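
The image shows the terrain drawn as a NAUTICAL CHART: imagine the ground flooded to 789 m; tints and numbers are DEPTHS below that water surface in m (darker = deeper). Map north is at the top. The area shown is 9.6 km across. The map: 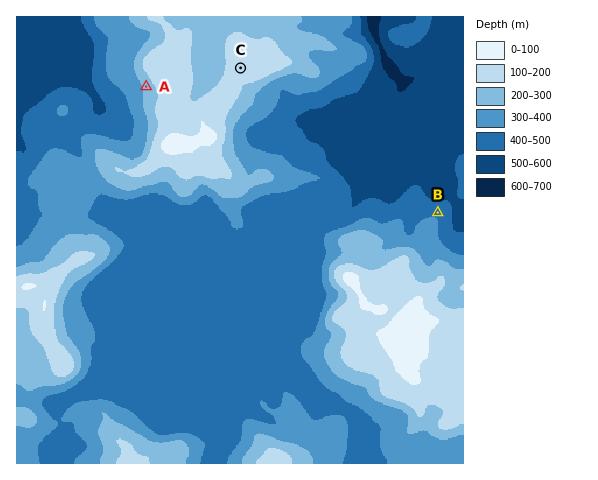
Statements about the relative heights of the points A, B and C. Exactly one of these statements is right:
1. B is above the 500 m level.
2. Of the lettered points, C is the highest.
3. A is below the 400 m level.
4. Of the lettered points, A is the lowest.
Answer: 2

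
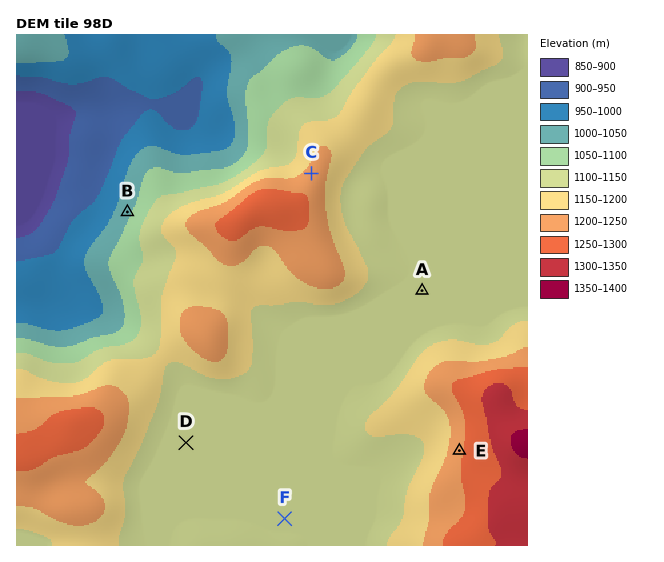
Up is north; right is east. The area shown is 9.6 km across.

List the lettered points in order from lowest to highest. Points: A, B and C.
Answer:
B A C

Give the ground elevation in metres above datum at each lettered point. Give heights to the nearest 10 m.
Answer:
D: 1130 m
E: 1240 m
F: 1130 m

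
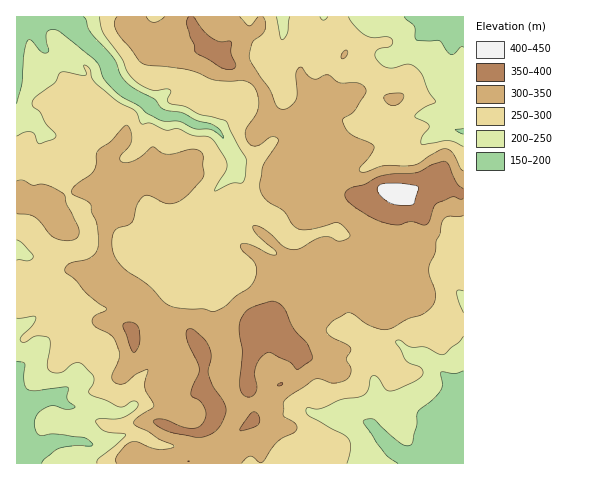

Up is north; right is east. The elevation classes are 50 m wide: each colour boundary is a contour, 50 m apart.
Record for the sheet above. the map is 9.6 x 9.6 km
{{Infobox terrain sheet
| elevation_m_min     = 160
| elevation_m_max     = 420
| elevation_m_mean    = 290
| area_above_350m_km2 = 5.6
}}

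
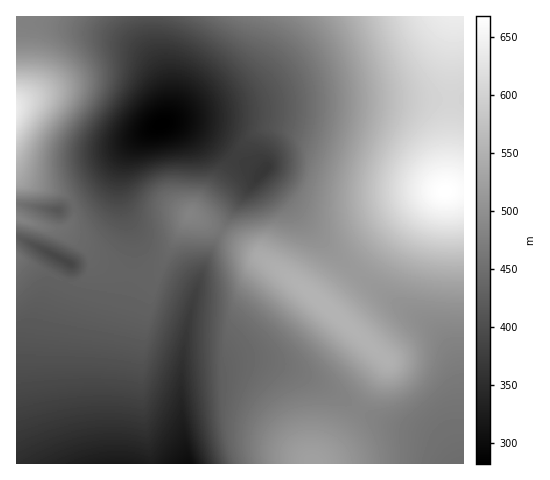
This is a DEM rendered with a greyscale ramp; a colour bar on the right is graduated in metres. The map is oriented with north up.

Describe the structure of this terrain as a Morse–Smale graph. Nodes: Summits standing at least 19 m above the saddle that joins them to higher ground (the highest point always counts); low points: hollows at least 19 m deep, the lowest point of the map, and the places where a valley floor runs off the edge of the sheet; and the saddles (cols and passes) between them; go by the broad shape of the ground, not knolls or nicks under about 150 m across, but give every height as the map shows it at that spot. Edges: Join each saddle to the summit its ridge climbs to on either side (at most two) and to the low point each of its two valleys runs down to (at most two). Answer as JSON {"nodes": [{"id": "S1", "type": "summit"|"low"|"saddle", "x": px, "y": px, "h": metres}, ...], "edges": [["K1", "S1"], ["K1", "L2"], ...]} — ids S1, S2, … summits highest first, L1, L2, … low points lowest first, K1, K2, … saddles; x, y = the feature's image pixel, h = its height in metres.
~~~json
{"nodes": [
{"id": "S1", "type": "summit", "x": 445, "y": 192, "h": 669},
{"id": "S2", "type": "summit", "x": 455, "y": 17, "h": 640},
{"id": "S3", "type": "summit", "x": 17, "y": 109, "h": 638},
{"id": "S4", "type": "summit", "x": 327, "y": 307, "h": 554},
{"id": "S5", "type": "summit", "x": 313, "y": 461, "h": 525},
{"id": "S6", "type": "summit", "x": 17, "y": 256, "h": 457},
{"id": "L1", "type": "low", "x": 161, "y": 125, "h": 282},
{"id": "L2", "type": "low", "x": 189, "y": 463, "h": 302},
{"id": "L3", "type": "low", "x": 69, "y": 263, "h": 388},
{"id": "L4", "type": "low", "x": 461, "y": 463, "h": 446},
{"id": "K1", "type": "saddle", "x": 451, "y": 99, "h": 604},
{"id": "K2", "type": "saddle", "x": 356, "y": 273, "h": 515},
{"id": "K3", "type": "saddle", "x": 358, "y": 409, "h": 483},
{"id": "K4", "type": "saddle", "x": 221, "y": 231, "h": 460},
{"id": "K5", "type": "saddle", "x": 131, "y": 276, "h": 433},
{"id": "K6", "type": "saddle", "x": 63, "y": 281, "h": 431}],
"edges": [["K1", "S1"], ["K1", "S2"], ["K1", "L1"], ["K2", "S1"], ["K2", "S4"], ["K2", "L1"], ["K2", "L4"], ["K3", "S4"], ["K3", "S5"], ["K3", "L2"], ["K3", "L4"], ["K4", "S1"], ["K4", "S4"], ["K4", "L1"], ["K4", "L2"], ["K5", "S1"], ["K5", "S3"], ["K5", "L1"], ["K5", "L2"], ["K6", "S3"], ["K6", "S6"], ["K6", "L2"], ["K6", "L3"]]}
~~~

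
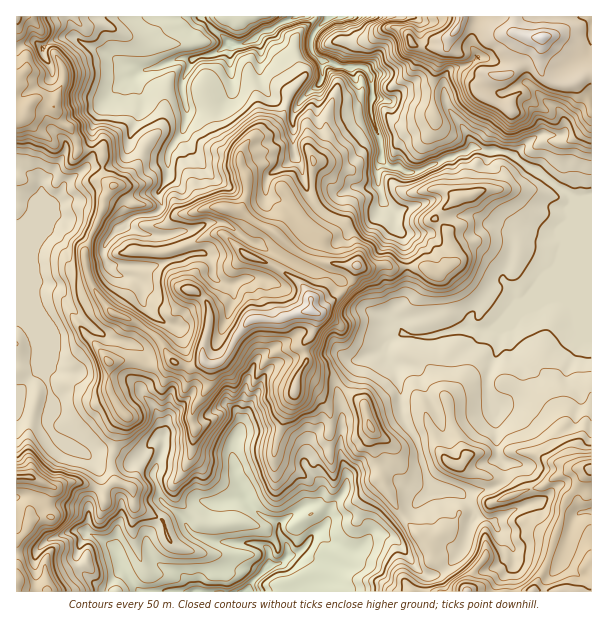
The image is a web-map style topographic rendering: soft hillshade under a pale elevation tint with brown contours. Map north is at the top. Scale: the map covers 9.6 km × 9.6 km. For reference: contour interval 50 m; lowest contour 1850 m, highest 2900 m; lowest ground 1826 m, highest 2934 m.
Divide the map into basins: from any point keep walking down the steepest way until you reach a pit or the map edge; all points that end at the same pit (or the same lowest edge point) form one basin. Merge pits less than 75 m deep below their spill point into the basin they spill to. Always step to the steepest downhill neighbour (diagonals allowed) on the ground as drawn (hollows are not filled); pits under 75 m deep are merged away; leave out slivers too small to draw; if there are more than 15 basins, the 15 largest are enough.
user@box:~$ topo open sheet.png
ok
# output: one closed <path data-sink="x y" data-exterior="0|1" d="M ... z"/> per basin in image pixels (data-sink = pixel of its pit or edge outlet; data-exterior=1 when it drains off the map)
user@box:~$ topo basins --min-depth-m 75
<path data-sink="329 17" data-exterior="1" d="M591 16l-274 0-19 17-3 6 0 18 9 20-14 15-8 25-16 17-14 4-10 11-2 9-4-6-9-2-5-6-6-12-12-40 1-18-9-29-3-3 9-16 11-10-197 1 0 102 2 1 7-6 3-9 5-5 12 0 10 8 5 12 10 8 6 10 2 12 23 0 2 2 0 25 9 8 0 3-9 13-1 12-17 36 3 27 12 23 13 14 25 11 15 10 7 7 9 16 5 5 12 5 8 0 10-6 3 3 12-2 9-8 8-18 10-12 6-5 24 1 26-8 12 0 4 5-5 16-11 14 5 12-5 9 16 10 15 1 31 25 4 19 5 8-1 13 6 17 0 9 7 18 21 33 21 22 5 14 18 21 17 14 125-1z"/><path data-sink="248 591" data-exterior="1" d="M41 98l-8 2-5 5-3 9-9 6 0 356 14 0 14 6 6 4 0 6-6 12-13 11-5 16-10 11 0 40 13 7 10 0 8 3 418 0-15-14-18-21-5-14-21-22-21-33-6-12-1-15-6-17 1-13-5-8-4-19-31-25-15-1-16-10 5-8-5-13 4-6 6-5 4-12 2-7-4-5-12 0-26 8-24-1-6 5-10 12-8 18-9 8-12 2-3-3-10 6-8 0-12-5-21-28-15-10-25-11-7-7-15-22-6-21 0-14 17-36 1-12 9-13 0-3-9-8 0-25-2-2-23 0-2-12-6-10-10-8-5-12z"/><path data-sink="296 17" data-exterior="1" d="M315 16l-100 0-8 4-8 10-6 12 3 3 9 29-1 18 7 28 11 24 5 6 9 2 4 6 1-6 5-8 6-6 14-4 16-17 8-25 14-15-9-20 0-18 3-6 16-13z"/>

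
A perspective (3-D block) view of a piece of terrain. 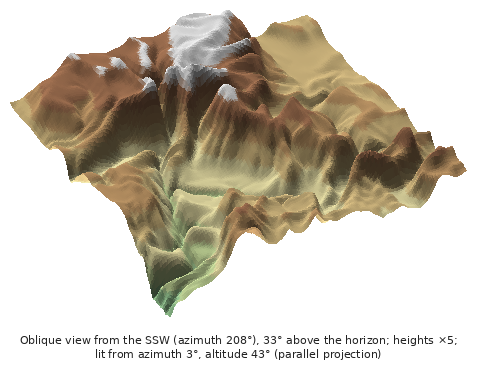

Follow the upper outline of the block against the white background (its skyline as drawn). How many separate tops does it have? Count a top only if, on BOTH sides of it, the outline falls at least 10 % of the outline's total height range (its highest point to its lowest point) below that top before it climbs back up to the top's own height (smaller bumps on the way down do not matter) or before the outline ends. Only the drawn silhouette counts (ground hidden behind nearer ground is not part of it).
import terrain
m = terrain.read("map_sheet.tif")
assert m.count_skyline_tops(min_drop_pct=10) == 2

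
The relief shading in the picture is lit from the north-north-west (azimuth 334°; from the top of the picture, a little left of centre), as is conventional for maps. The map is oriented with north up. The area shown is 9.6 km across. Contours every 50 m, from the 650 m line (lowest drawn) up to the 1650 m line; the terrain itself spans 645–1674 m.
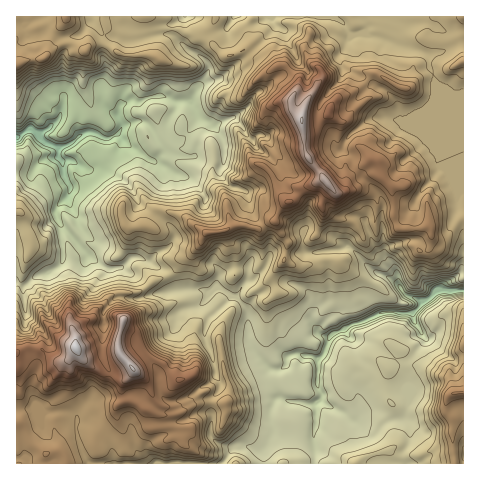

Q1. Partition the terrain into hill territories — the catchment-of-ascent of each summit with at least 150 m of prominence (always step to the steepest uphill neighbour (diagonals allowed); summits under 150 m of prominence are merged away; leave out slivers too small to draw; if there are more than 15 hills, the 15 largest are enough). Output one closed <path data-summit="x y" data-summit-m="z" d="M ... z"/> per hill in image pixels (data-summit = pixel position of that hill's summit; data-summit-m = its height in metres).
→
<path data-summit="301 120" data-summit-m="1653" d="M463 16l-280 0-11 9 0 9 16 16 16 9 5 7 0 5-18 30 8 16-1 2-9 13-10 9-9-5-3-12-2 5-11 4 8 13 0 7-8 8-14-7-17-14-5 12-17 16-12 2-18-9-9 0 2 13 7 14-4 12 13 27-9 9 19 22 16 10 14 0 10-9 9-1 25 11 6 7 6 14 27 0 6 4 8-7 1-9 6-6 11-5 13 1-1 13-10 17 7 7 4 9 1 28 9 14 14 14 11-2 4-4 0-6 10-5 22 6 5-5 8-20 46-20 35-2 5-4 5-7 8-4 6-7 8 0 7-10 12-8z"/><path data-summit="76 348" data-summit-m="1674" d="M67 197l-11 12 0 6 6 10 0 39-15 10-13 3-9 9-9-2 0 179 298 1 2-5-2-17 2-38 6-7-5-13 1-24-7-4-14-3-10 5 0 6-4 4-11 2-14-14-10-17-1-28-10-13 10-17 1-12-13-2-11 5-6 6-1 9-8 7-6-4-27 0-9-18-28-14-9 1-10 9-14 0-16-10-19-22 9-9z"/><path data-summit="455 393" data-summit-m="1403" d="M463 290l-26 0-6 7-8 4-5 7-5 4-31 0-19 10-10 2-23 12-5 15-7 9-1 24 5 13-6 7 0 23-2 6 1 31 149-1z"/><path data-summit="17 64" data-summit-m="1337" d="M182 16l-165 0-1 121 12-8 11 5 21-13 15 9 5 6 9-4 20 6 11-6 2-7-4-9 1-7 4-5 7-4 8 2 9-4 14-3 13 6 16 1 19-31 0-5-5-7-16-9-16-16 0-9z"/><path data-summit="20 213" data-summit-m="1160" d="M59 157l-16 3-6 5-6 10-15-1 0 109 5 3 6-2 12-9 10-2 14-11-1-37-6-10 0-6 10-10 5-11-7-14-1-12z"/>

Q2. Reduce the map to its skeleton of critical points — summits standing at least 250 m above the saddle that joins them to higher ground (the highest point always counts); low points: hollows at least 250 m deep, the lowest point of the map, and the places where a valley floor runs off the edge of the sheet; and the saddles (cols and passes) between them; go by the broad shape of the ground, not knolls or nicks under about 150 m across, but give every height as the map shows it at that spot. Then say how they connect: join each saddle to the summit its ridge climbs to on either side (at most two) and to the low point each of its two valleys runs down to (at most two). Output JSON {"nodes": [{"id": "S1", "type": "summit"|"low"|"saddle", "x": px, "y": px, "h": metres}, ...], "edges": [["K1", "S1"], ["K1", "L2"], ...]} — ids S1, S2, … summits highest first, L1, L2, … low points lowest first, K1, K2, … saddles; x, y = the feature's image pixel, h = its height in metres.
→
{"nodes": [
{"id": "S1", "type": "summit", "x": 76, "y": 348, "h": 1674},
{"id": "S2", "type": "summit", "x": 301, "y": 120, "h": 1653},
{"id": "S3", "type": "summit", "x": 455, "y": 393, "h": 1403},
{"id": "L1", "type": "low", "x": 18, "y": 137, "h": 645},
{"id": "L2", "type": "low", "x": 438, "y": 293, "h": 709},
{"id": "K1", "type": "saddle", "x": 460, "y": 221, "h": 1181},
{"id": "K2", "type": "saddle", "x": 167, "y": 276, "h": 1094},
{"id": "K3", "type": "saddle", "x": 327, "y": 347, "h": 809}],
"edges": [["K1", "S2"], ["K1", "L1"], ["K1", "L2"], ["K2", "S1"], ["K2", "S2"], ["K2", "L1"], ["K2", "L2"], ["K3", "S2"], ["K3", "S3"], ["K3", "L2"]]}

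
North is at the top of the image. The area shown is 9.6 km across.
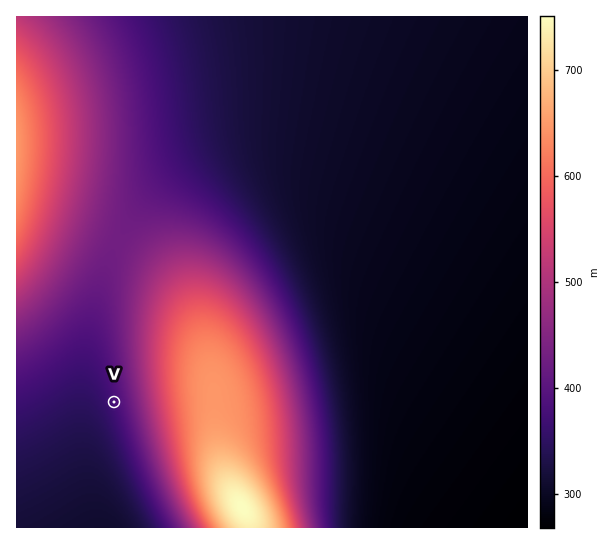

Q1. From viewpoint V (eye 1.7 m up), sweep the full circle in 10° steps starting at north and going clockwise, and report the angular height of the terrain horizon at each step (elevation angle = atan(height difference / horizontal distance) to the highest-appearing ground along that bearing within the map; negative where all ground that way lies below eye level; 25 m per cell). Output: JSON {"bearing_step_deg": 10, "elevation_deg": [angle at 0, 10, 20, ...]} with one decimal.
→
{"bearing_step_deg": 10, "elevation_deg": [1.7, 3.0, 4.4, 6.0, 7.6, 8.9, 9.9, 10.6, 10.8, 10.7, 10.3, 9.5, 8.5, 7.6, 5.4, 2.1, 0.1, -1.2, -1.7, -1.7, -1.5, -1.3, -1.2, -1.2, -1.1, -0.9, -0.7, -0.4, 0.1, 0.6, 1.2, 2.0, 2.9, 3.6, 3.0, 1.8]}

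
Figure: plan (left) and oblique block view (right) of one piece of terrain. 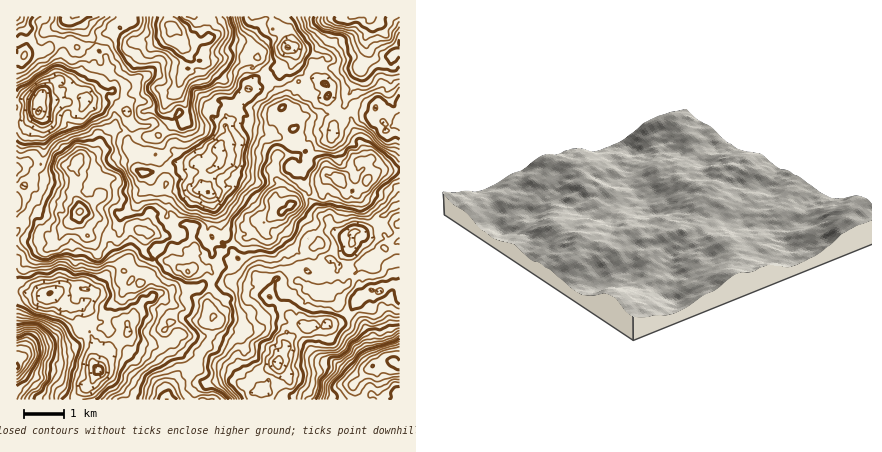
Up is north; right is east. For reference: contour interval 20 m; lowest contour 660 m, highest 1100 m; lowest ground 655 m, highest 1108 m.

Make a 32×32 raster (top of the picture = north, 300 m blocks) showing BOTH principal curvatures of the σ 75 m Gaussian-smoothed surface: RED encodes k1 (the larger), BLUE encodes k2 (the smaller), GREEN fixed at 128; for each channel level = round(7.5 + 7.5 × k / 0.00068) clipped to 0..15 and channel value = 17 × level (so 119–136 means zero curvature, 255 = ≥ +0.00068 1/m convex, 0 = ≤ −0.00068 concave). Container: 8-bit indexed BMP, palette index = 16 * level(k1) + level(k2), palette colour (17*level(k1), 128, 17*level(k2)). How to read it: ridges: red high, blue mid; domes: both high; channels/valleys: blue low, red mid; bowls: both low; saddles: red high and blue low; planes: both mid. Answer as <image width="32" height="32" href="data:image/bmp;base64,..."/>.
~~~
<image width="32" height="32" href="data:image/bmp;base64,Qk02CAAAAAAAADYEAAAoAAAAIAAAACAAAAABAAgAAAAAAAAEAAATCwAAEwsAAAABAAAAAAAAAIAAABGAAAAigAAAM4AAAESAAABVgAAAZoAAAHeAAACIgAAAmYAAAKqAAAC7gAAAzIAAAN2AAADugAAA/4AAAACAEQARgBEAIoARADOAEQBEgBEAVYARAGaAEQB3gBEAiIARAJmAEQCqgBEAu4ARAMyAEQDdgBEA7oARAP+AEQAAgCIAEYAiACKAIgAzgCIARIAiAFWAIgBmgCIAd4AiAIiAIgCZgCIAqoAiALuAIgDMgCIA3YAiAO6AIgD/gCIAAIAzABGAMwAigDMAM4AzAESAMwBVgDMAZoAzAHeAMwCIgDMAmYAzAKqAMwC7gDMAzIAzAN2AMwDugDMA/4AzAACARAARgEQAIoBEADOARABEgEQAVYBEAGaARAB3gEQAiIBEAJmARACqgEQAu4BEAMyARADdgEQA7oBEAP+ARAAAgFUAEYBVACKAVQAzgFUARIBVAFWAVQBmgFUAd4BVAIiAVQCZgFUAqoBVALuAVQDMgFUA3YBVAO6AVQD/gFUAAIBmABGAZgAigGYAM4BmAESAZgBVgGYAZoBmAHeAZgCIgGYAmYBmAKqAZgC7gGYAzIBmAN2AZgDugGYA/4BmAACAdwARgHcAIoB3ADOAdwBEgHcAVYB3AGaAdwB3gHcAiIB3AJmAdwCqgHcAu4B3AMyAdwDdgHcA7oB3AP+AdwAAgIgAEYCIACKAiAAzgIgARICIAFWAiABmgIgAd4CIAIiAiACZgIgAqoCIALuAiADMgIgA3YCIAO6AiAD/gIgAAICZABGAmQAigJkAM4CZAESAmQBVgJkAZoCZAHeAmQCIgJkAmYCZAKqAmQC7gJkAzICZAN2AmQDugJkA/4CZAACAqgARgKoAIoCqADOAqgBEgKoAVYCqAGaAqgB3gKoAiICqAJmAqgCqgKoAu4CqAMyAqgDdgKoA7oCqAP+AqgAAgLsAEYC7ACKAuwAzgLsARIC7AFWAuwBmgLsAd4C7AIiAuwCZgLsAqoC7ALuAuwDMgLsA3YC7AO6AuwD/gLsAAIDMABGAzAAigMwAM4DMAESAzABVgMwAZoDMAHeAzACIgMwAmYDMAKqAzAC7gMwAzIDMAN2AzADugMwA/4DMAACA3QARgN0AIoDdADOA3QBEgN0AVYDdAGaA3QB3gN0AiIDdAJmA3QCqgN0Au4DdAMyA3QDdgN0A7oDdAP+A3QAAgO4AEYDuACKA7gAzgO4ARIDuAFWA7gBmgO4Ad4DuAIiA7gCZgO4AqoDuALuA7gDMgO4A3YDuAO6A7gD/gO4AAID/ABGA/wAigP8AM4D/AESA/wBVgP8AZoD/AHeA/wCIgP8AmYD/AKqA/wC7gP8AzID/AN2A/wDugP8A/4D/ANVzs4OwgGGnxtSjt/eSYcL4x7BxYbTl5ZKj5cXXcrSUw8fVtbZwkKSDtqXp6cWjcNBwYJWk5YFiktT6+vaS1pH5soO3pqUwUKXGpaal1sbppWOFk9KAoJWVkIDG9frF+vn6kqTGhJDDpKNzlJWVxfWTlZPpxVBwpuj39LPH+vf6+fnWtbTmooOzpKWTonOn99impNWBonDF95Iwgui0tPbo/OX4kpKT2cZgx9f3QGDBxKST6OjGkOGClHGjktVxgcLWw7WwxsXFg3CUlfny9vrr6aK2pMa0kXCAUJDmtKS1w2BxoYFylPe2gqHmtpJzxtjXo6bGtYKkuKbn0qGStKOiYEByx5WCk/fGkGCRtsXmtsakgmGBt6a3ybekYKKkxbJxcWCgYHKC2Nj4saKAsHDTg7OEtpOlx9bWx/ikgYCz1qSlgrWEs4DWtpGAxvf71NiEx1GDcqPFcqR0pbS4yIOz9ehxxLX606Bg1fT41saltaa0tIS2pZOUk4TU9umlg4LY+vfUpffFtoD1cKOm2MWUtaOmpdaDtObY5WBzxvjExdin5oPX6JPWw+n302LTgoSS2MbZ2baTcOejYIJytZOSxaXV6MSExpD46beTxPn25cHZt9ikxYOltLGTQMC0xuWlg7XW/dWkYKC06KTkpJVwk8jY1ff3xZFQcLPG1ICxkZakp7T30cbGspHGtZVzhGCFpqa06ej94PbT6PnIx2CghXSV5ZKk57WjkaLUk2BQcJCStpL2xrKg15P29PVxgpKRlHPkxpTW/LNwgvnGxrPU2JKSkvOkcbP5+faQ+vbF5KSg+vnYtaKxkJKjspNypIFzg5XG9mCEcPnDwNbF6PbD+bDW1/zVtaSSo7SmxIKyknSCyKb75sfD47HF6Pr2xHKUoMnG5cTYg4Dm95Rzx7VwcXKj1qKhk8ZwIIPl9kCyg7RwkaGS+dXnsbHC4uf59+aQp6PFlcfYlYRhtPbCYMTjYFDG1VCkw/aQ95D0s/mSs4GVcrfohNXHxqPFsmCUtNZAccPScmGj5IDUsPmR9ECUlJTE1vn56KSTs8WlYoL2kFBQxrZhccOTtsHm+PmhgGGysHJyosSBpJNx97ODovbGpJCQkbTFpoORkOaS+NLIxPqSULO0lfe0YGK01tiC5ejGtWC1pKelo+aigKXWxOjGpILFsYKikfbU5Nf8tsT4+uX40NnGtYKT19eUULPWx+fnsrP84cOA5ZBQg9Pmo3DCtPjz5/jDgtb6tPTX98fDxIGj1PnCEECixbSEx9ajwIDEcMPnksTnssbCpNroxMX5+uG1g7TRoraygICyxujFxIK1kFC01ufoYXLI+vihtsf6k2DWo5Oz9/j6+LPZt9Y="/>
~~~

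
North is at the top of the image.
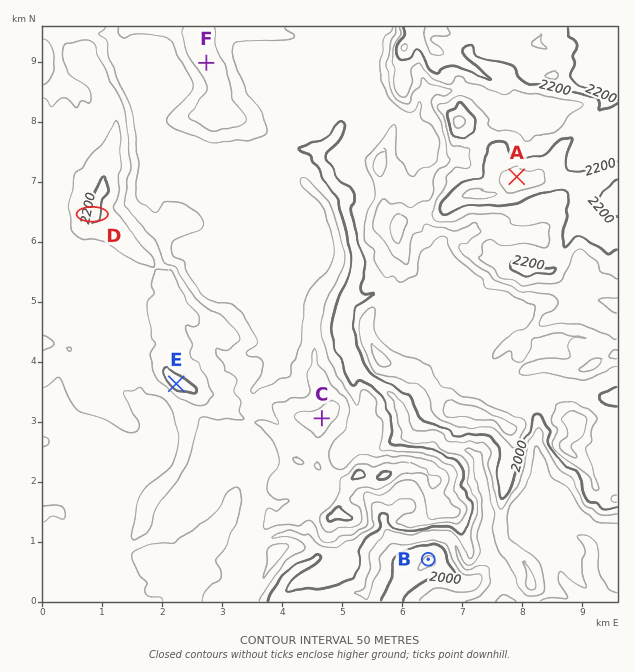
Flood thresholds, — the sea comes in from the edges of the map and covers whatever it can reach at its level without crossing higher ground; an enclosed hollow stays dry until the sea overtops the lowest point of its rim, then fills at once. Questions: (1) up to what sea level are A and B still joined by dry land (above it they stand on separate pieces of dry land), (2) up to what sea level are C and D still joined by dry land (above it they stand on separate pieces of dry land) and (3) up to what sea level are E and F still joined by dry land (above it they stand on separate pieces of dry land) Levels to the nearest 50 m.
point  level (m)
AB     1950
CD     2100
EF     2050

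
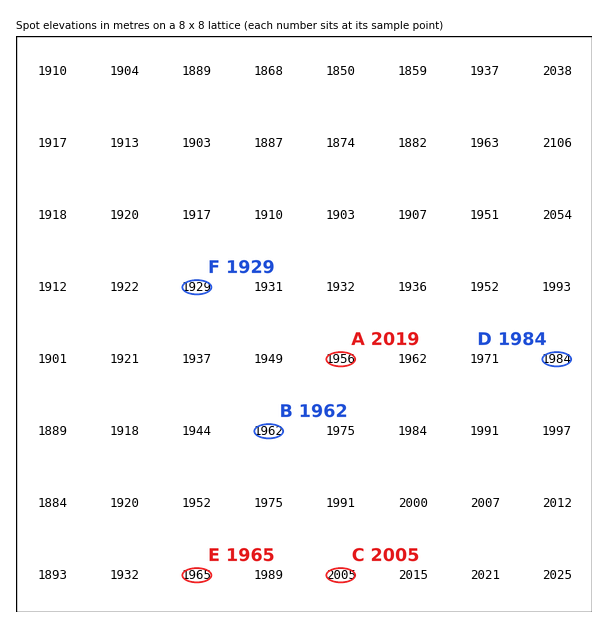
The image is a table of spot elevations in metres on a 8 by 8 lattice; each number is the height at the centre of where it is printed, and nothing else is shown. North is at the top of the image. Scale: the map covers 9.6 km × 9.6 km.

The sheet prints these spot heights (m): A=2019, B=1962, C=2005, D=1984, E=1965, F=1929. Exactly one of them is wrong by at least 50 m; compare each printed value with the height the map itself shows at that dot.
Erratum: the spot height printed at A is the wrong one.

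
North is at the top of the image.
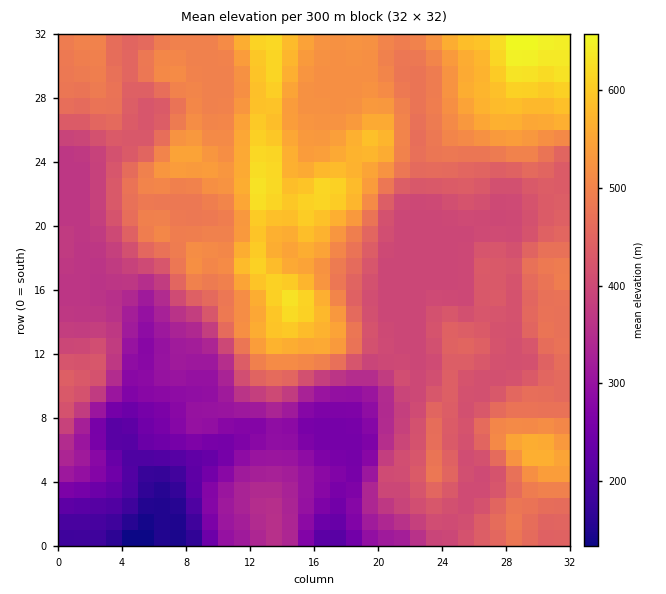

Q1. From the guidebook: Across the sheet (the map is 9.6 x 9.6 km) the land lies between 120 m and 670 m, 430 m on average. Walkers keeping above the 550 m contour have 13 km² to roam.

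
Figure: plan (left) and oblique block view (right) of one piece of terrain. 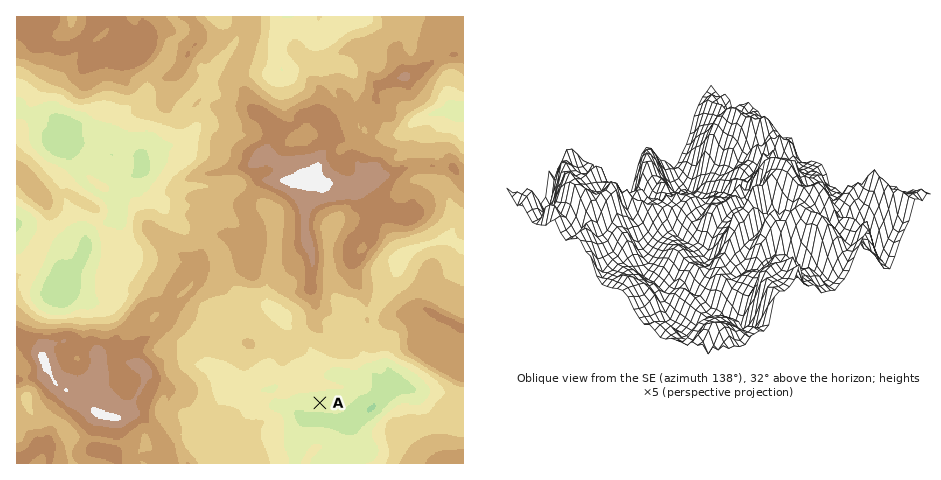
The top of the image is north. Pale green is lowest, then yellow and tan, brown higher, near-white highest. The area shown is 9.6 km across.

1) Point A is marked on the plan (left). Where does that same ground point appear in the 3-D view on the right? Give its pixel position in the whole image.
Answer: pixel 686 319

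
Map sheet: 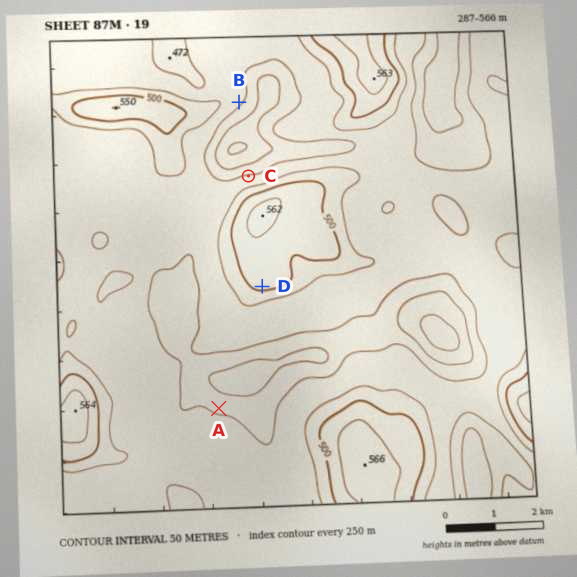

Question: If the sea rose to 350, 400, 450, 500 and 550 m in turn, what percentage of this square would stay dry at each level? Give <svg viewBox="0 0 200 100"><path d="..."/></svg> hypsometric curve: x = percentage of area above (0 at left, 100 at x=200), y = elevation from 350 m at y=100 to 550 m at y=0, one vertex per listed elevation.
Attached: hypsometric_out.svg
<svg viewBox="0 0 200 100"><path d="M188 100l-31-25-111-25-21-25-18-25"/></svg>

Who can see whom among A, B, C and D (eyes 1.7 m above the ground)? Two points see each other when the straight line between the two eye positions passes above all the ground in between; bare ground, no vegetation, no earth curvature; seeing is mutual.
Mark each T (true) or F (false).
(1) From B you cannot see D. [T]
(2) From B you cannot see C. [F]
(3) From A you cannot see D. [F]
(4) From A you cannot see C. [T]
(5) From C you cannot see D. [T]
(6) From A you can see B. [F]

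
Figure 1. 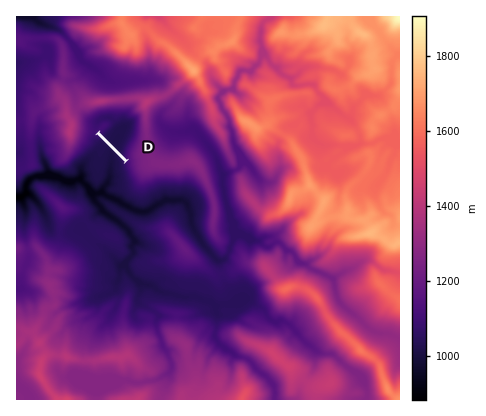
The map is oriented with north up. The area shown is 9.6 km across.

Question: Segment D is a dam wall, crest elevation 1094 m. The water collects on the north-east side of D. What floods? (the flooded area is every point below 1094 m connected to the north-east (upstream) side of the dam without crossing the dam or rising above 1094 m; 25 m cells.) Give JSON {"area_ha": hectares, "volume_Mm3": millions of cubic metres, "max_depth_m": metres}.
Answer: {"area_ha": 68.9, "volume_Mm3": 29.17, "max_depth_m": 73}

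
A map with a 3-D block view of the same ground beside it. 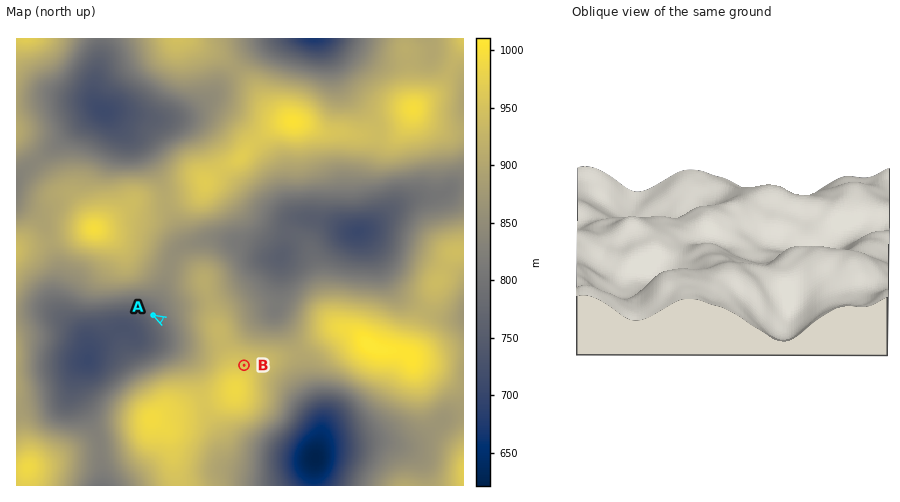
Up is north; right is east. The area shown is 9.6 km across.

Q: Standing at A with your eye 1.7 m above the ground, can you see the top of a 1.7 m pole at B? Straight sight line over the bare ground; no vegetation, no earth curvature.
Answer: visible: false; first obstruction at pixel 181 330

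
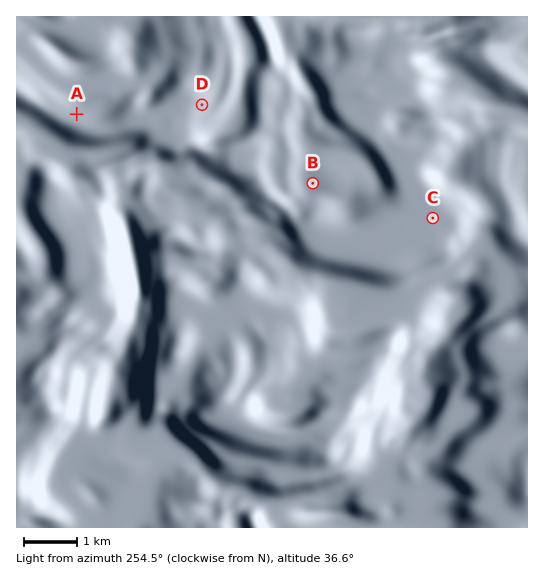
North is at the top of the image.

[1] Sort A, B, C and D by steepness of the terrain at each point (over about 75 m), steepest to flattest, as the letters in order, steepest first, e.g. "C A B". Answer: A D B C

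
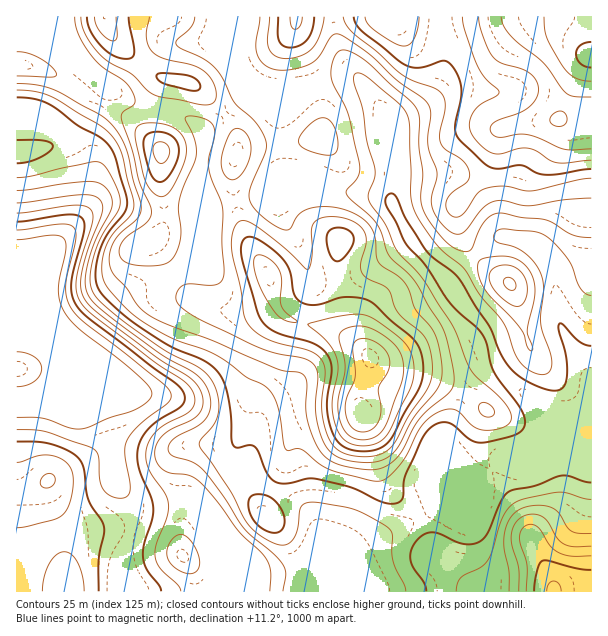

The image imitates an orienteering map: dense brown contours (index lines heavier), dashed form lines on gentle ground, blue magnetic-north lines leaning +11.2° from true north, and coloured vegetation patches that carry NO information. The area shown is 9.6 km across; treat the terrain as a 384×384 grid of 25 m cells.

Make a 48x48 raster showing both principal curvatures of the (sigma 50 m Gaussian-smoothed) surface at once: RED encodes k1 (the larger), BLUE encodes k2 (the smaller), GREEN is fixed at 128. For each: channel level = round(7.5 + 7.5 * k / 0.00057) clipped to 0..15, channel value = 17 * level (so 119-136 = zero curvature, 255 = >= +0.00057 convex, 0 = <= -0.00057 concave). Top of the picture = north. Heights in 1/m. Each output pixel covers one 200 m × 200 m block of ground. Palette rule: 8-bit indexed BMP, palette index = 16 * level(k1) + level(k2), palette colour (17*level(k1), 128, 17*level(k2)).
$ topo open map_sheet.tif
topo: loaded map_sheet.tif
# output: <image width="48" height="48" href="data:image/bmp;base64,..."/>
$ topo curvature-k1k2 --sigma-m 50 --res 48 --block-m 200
<image width="48" height="48" href="data:image/bmp;base64,Qk02DQAAAAAAADYEAAAoAAAAMAAAADAAAAABAAgAAAAAAAAJAAATCwAAEwsAAAABAAAAAAAAAIAAABGAAAAigAAAM4AAAESAAABVgAAAZoAAAHeAAACIgAAAmYAAAKqAAAC7gAAAzIAAAN2AAADugAAA/4AAAACAEQARgBEAIoARADOAEQBEgBEAVYARAGaAEQB3gBEAiIARAJmAEQCqgBEAu4ARAMyAEQDdgBEA7oARAP+AEQAAgCIAEYAiACKAIgAzgCIARIAiAFWAIgBmgCIAd4AiAIiAIgCZgCIAqoAiALuAIgDMgCIA3YAiAO6AIgD/gCIAAIAzABGAMwAigDMAM4AzAESAMwBVgDMAZoAzAHeAMwCIgDMAmYAzAKqAMwC7gDMAzIAzAN2AMwDugDMA/4AzAACARAARgEQAIoBEADOARABEgEQAVYBEAGaARAB3gEQAiIBEAJmARACqgEQAu4BEAMyARADdgEQA7oBEAP+ARAAAgFUAEYBVACKAVQAzgFUARIBVAFWAVQBmgFUAd4BVAIiAVQCZgFUAqoBVALuAVQDMgFUA3YBVAO6AVQD/gFUAAIBmABGAZgAigGYAM4BmAESAZgBVgGYAZoBmAHeAZgCIgGYAmYBmAKqAZgC7gGYAzIBmAN2AZgDugGYA/4BmAACAdwARgHcAIoB3ADOAdwBEgHcAVYB3AGaAdwB3gHcAiIB3AJmAdwCqgHcAu4B3AMyAdwDdgHcA7oB3AP+AdwAAgIgAEYCIACKAiAAzgIgARICIAFWAiABmgIgAd4CIAIiAiACZgIgAqoCIALuAiADMgIgA3YCIAO6AiAD/gIgAAICZABGAmQAigJkAM4CZAESAmQBVgJkAZoCZAHeAmQCIgJkAmYCZAKqAmQC7gJkAzICZAN2AmQDugJkA/4CZAACAqgARgKoAIoCqADOAqgBEgKoAVYCqAGaAqgB3gKoAiICqAJmAqgCqgKoAu4CqAMyAqgDdgKoA7oCqAP+AqgAAgLsAEYC7ACKAuwAzgLsARIC7AFWAuwBmgLsAd4C7AIiAuwCZgLsAqoC7ALuAuwDMgLsA3YC7AO6AuwD/gLsAAIDMABGAzAAigMwAM4DMAESAzABVgMwAZoDMAHeAzACIgMwAmYDMAKqAzAC7gMwAzIDMAN2AzADugMwA/4DMAACA3QARgN0AIoDdADOA3QBEgN0AVYDdAGaA3QB3gN0AiIDdAJmA3QCqgN0Au4DdAMyA3QDdgN0A7oDdAP+A3QAAgO4AEYDuACKA7gAzgO4ARIDuAFWA7gBmgO4Ad4DuAIiA7gCZgO4AqoDuALuA7gDMgO4A3YDuAO6A7gD/gO4AAID/ABGA/wAigP8AM4D/AESA/wBVgP8AZoD/AHeA/wCIgP8AmYD/AKqA/wC7gP8AzID/AN2A/wDugP8A/4D/AIeGhpjJuIdyd4d0YnGRwpOHh4eHgLfImId3d3d3dnZ1dHSVlpiIh4WDg5fp6rmWhXeGhpi4uIdyd4aBlZa318aEh3d3YKXGlod3d3d2doaFhpenppeXl4VzY5Xn6cnGxoeHhpenp5ZzdoSjt8rr6reDh3d2YMPUlYd3d3d2d4aWp7rKt6enppSCdLX15ra2x4eHhoeXp5Z1dYSTt8vrypOFh4VwgeTlpYR3d3Z3h4aVprm6uaaWpKKzp/j2xHNlhoaHh4eXl5eXhYSDlrjYt4GHhYCS1/fnpYR2dnd3d3aFhaa4mHRiYZG02/z5lkNTc4aGhoaXmJiXloVzdbbWpYR3gKHa/PvYlXR2d3d3dnWFhKSlgnR3c3Cm6/3qpmRldYeHhpamppeWloV0ZaXGhYdwgMf6++ung3R2h3d2dYaWpZV2h3d3d4Cj5+nnxZWGhpeXl6e2pYV1hYRzdbW2hnFwlfb3x6WSc3V3d3Z1hqe3t5WHd3eHd3Giw6W1xbenpqa3ubm3lnRkZHODlcWlY3GFx/a1lKKTdnZ2dXV1lsa2lXSHh3d3d3Wjo4R1pqiYlpWoysu6l3RzdXGVt8aFY3Sn2Md2hKWol4WEg3ODo8OzcnR3h3d3d4e2hGFilbeXZYWnusvJtpR0dIKm2ciWhJW3yKd1hKi5lpKis5OTssKykXB3d3eHh5eFdnd1gqSDc6anuKm3tbSVg6K26urYxsa3uJh1hai4lJGz1da3xubVo4B2d4eFpZRjdoeHh4aHd6eop5eFpLWmlKK02vv59+e4qJeGhZe3lJGz5vns6/rYlGBwd3OSs5OCgZGGh4eHh4eXloVkdZaolpOjt8rJ1sXGtqeHdYanhJCjyPz+/uzJdlFQUGKWx7i419WTh4eHh3SElIRjZHaHh4WDlJWFg5KzxbeXdXaXhZCjufz97frXpWNhcYOn2/z6+MWCd4eHh4KDhHN1dXOFhnZkcnFgUHCjxseYdXaXhJCjyvrqydfmxqWTkqLF6fvapoFzg4OEdpSUhHV3d4eFdHRjYWBgUHKkxsiXdXaWhICTyfnXpbXX2Me0s7PE1siVgHCBpcemhqmnloSHh3d3dHNxcHBhcpO0xraWdYaWZFBxpvblpaa4ubi2tbSkppWAgJK258aFddrJp5aGd3dzcnGBgpSWpbS1pZWFdZaVVEFQgtTmyLi5qainppSFhnOAkbj56KaEdbq4ppaGdnJycXGDlrjItqaWhoWGhpWEZENhgsbp2trKuaiYhoR1hnOApur6yJSDhpaVhIWEg4JwcHOGuNjIp5eHh4eHlpaGhpWz1Pf66trJuLeol4SFhoKBp/n4loKEl4OEhnWCgYBxhJfH59i4qJenp6empqjJ5/b19ffZyaiYlqa4p5SVhXFyxva2c3KGmIeHh4GRkYKFqNj46Minp7i4t6WluNr49/bWxqentpV0c5Wnl5SCgnBz5PSVYXOHqIeHhJCxxKfI+Pj52bint7i4ppSUuOjmtZWGhoWltZRzdKWmhnBzgIGl9vaEcHSHmHeHgaDS9+vp59e4qJiXqKiXhYKE1/a0YlN0lZWWpqWWp8eXcHOAkKbZ+vmUgISYmIeHgaDC+Pvat6aWhoeXl4Z1g4KW+Pm2YlJ0paWVh6jK2riDcHVwpur8/euzkIWYmId3goChx/n5x5aFhZWGhnZ1cYS4+vu4kYGGtrWUhKbJuZSAc2CT5fj8/dmhgIaXl4d3dHCAlPn5+KiXlpWFd3d1gJf4+eq2oJKmx8aUk7OlhICAgJXU8uTY17OQcoaWhoFyYmBwgbj7+/rZuaiEh3eEkNn4+KeSgIOn2dmotbR0YICQldj1wZGSoZBxcpWVhZSDYmBggKPa/Pv52LmVhneDkvj4t4SAcYW52+zr2bdycICDt/jmk1FggHBSdZeXh5eGdXNgcJCz19bV1ceVhXd0kvbmhXKClcfo6uvr2rWQgIGXyfnXdUNTg4V1lZiZqKmYl4ZzgJCQkKDA4tWEdnd1k+W1dHOVtsfHt7a1pICAgKW52+vZlmNkh5iWpaaoqJmop6eWk4BgUIDB8/SBdnd0pdSUZGNzkpOTkqCggFBxkrfJytvoxZSEmKmXhYSFhpiIl5enloRxYoXX9/aRc4eBxtWUYnaHhoSDkqOkhXOBk5e4p6jG1bWWl6inhXNyc5iIh4eXl5WRkZbZ+fiVcIST2NeWY3N3d3Z0lbe5p6SSg4alpYWEtLaXlpe3tpZ0ZLmol5eXl5WBcHXY+fm4kICk6vqohHN0c3SGp8i4p5OCcoW1pXRjlLamdHWWx8inhtjYyLenp4VhUHXo/P7asYCT2fq5pKSmp6ioyMenhnF0gZbIt4V0lsi3dVRll7i4x6a3t7enlXJQYtX4/P75sIFwx/nJpKSmt7i6uaiHdHN1gJfKyLamucrJppWGl6iot3SEhYWCgXJz1PX158bDkHRhxei4lYSGl6i5uaiHdHR0cYaouLfIycrZ19bHybmnlnd3d3CAhKbl9eajkJCQcHGj1MaWg3R1dpe4uJiGhHRiU4SVhpepubi4x8bHyamXhnJwYHCW2Pf2toSRkIBxhLb11IVzhHd3dYanuJiGg3JhZJOThIWmpoZ2dnaGp6aFdWBhdMb3+MeFYnGjtqe36Pn3pXN0d4eHd4Wmp4eEgYCDlbWkhISVlYRzY2R1laSThMfW9vb3poJwYHO36vn4+vvIk3KGhIOCg4SlpnVycIGWyMemlZWGlZWFdWRlhaWlpvj4+OeUcZCRldT19+fYybikgYWDpKWUg5OkhWNgcIW46cimloV2lqeXd3Zmdpe5yvrZpYGEgJHH+PbkpISElJOBhIaTttfHprSkZGBgZJfY6LemlYWFl6iYl4aGlqfJypKAgoeCkLf5+deFY2FxgXJ1h4WTtuj52siVcXCDl8fn16eGhXR1iKiYl5eXp7e4qIaHh4eAs+r5+Jd0dHWFlXR2d4aBlcf6+8qUkKG3ydjYyJeFhISGmJiYiJeXl5eXlnd3h4eg1/36t2WEpri5uJaFh3dxZJb4+sqjsOP5+trKuZeEhJWWmJmYmJiHh4eGhg=="/>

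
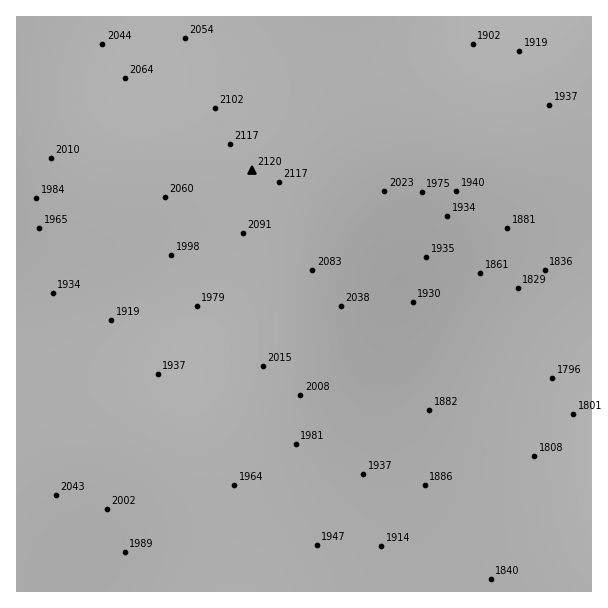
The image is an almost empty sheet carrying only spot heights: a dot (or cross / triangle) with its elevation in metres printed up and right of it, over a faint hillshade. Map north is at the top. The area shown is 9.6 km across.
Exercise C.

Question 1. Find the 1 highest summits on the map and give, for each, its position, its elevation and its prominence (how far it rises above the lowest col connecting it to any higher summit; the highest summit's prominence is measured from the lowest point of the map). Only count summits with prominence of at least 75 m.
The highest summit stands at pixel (252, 170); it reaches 2120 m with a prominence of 324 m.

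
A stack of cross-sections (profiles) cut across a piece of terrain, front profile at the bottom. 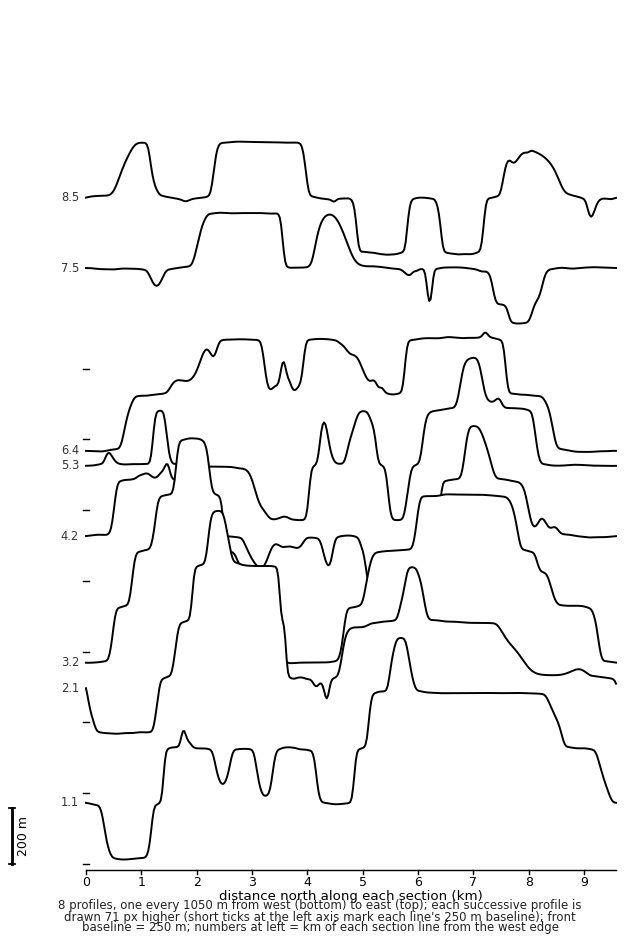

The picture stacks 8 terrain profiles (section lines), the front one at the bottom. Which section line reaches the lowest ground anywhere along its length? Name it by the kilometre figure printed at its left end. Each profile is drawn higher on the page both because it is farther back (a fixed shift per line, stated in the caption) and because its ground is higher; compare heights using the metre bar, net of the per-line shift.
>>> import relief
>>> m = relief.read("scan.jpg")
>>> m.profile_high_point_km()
1.1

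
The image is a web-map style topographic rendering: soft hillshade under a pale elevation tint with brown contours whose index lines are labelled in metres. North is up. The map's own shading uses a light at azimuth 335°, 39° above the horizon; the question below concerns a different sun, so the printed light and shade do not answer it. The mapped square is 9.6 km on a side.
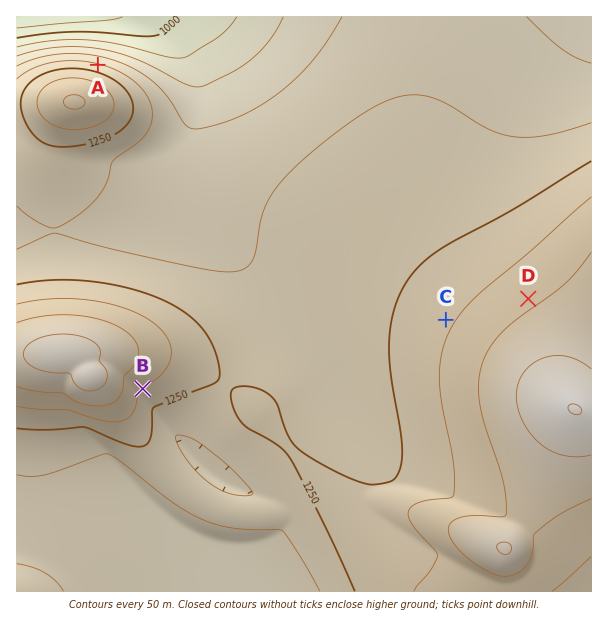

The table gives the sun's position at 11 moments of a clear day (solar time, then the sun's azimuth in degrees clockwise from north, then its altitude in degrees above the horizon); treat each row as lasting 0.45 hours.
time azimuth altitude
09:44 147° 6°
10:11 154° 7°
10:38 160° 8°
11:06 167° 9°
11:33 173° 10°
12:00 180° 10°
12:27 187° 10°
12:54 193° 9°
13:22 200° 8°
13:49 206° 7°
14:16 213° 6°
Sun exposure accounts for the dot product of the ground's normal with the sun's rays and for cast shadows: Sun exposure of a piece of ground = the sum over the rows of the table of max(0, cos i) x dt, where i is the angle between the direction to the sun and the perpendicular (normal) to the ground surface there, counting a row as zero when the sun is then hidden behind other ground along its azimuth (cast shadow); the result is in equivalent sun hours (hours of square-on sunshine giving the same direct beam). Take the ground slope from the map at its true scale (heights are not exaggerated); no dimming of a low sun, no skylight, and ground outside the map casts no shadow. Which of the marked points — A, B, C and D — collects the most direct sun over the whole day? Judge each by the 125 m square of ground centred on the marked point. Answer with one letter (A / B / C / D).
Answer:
B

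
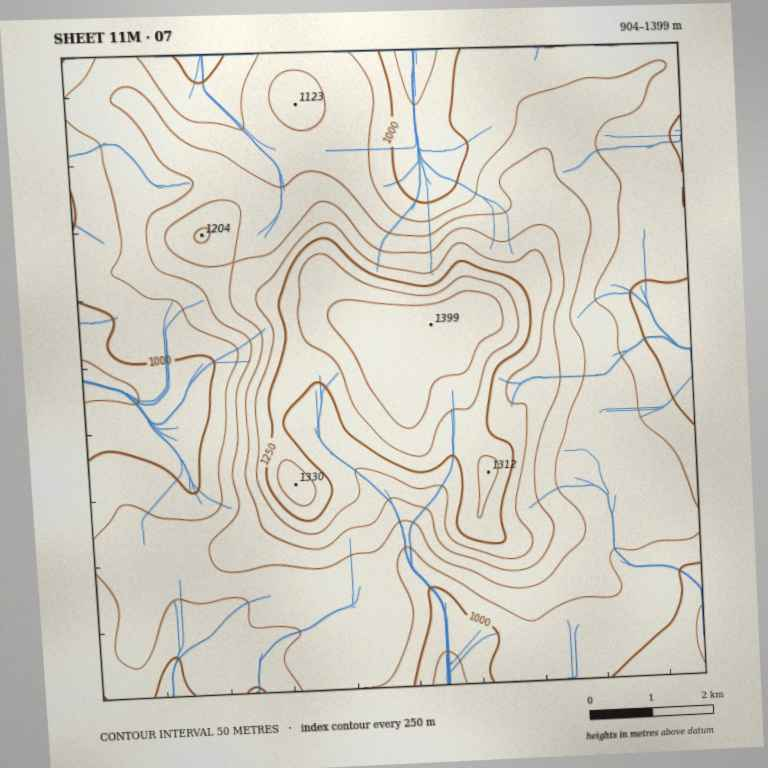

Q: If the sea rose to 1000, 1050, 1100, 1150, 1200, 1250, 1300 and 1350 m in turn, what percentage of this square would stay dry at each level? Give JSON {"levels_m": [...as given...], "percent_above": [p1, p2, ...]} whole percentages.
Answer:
{"levels_m": [1000, 1050, 1100, 1150, 1200, 1250, 1300, 1350], "percent_above": [89, 64, 36, 25, 18, 12, 7, 3]}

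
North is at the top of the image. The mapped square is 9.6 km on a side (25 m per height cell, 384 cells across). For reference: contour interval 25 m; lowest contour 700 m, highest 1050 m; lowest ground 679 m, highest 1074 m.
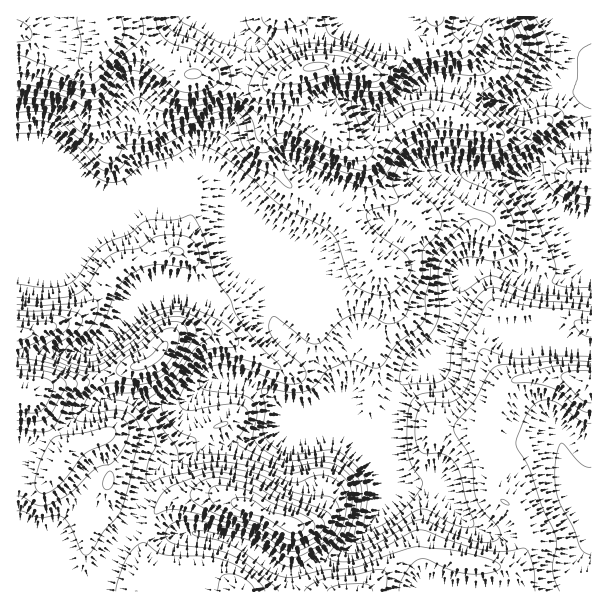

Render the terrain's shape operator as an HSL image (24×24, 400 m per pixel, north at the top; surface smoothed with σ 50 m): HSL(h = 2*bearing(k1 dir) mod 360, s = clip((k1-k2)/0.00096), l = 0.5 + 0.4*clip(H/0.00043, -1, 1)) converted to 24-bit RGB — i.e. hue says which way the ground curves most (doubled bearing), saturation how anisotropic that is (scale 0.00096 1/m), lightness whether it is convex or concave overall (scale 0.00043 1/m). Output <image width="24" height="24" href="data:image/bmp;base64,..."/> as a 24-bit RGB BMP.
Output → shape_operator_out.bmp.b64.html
<image width="24" height="24" href="data:image/bmp;base64,Qk32BgAAAAAAADYAAAAoAAAAGAAAABgAAAABABgAAAAAAMAGAAATCwAAEwsAAAAAAAAAAAAAgIB/gIB/hntwVW+Bkrxrn4R8c2+Kc3aNcr640u7ikxHNFpmYTtrcn6bi4aHnyWeXT0xngWBPkms+aKw7TbVkhqx1Wmh8eoGNgIB/f3+AsldrUpZ0Q5yGo7t/X5vBgqXPac5xaw4KMwAJ9NUADjMAADMAOFuI5ozEunTMfabXw+L3kIjw1lDOrmhlaYmBXX57f3BZc2hKjq9monFwQHxszJ1TUVIXMCMDMxgAMBQDRu7l0+/42ND7SvDFADMpSo1116eqcryOZSQjRBkOmZI4orqIen2dalmCl0F7Sa9RVKFtoHtvSaWGikvBzl7ckmPlwcz5zOn/yfb/e7rZzh50+by+CTNuFUQww8sxk0YzZyFXurKIicGmj6x/clp2fmZ8RkjD2auxRYqAbKiatK18Hnp5aaPTnKbw1+v0nL7JpXKifiGRyYjR6O3edQbGVU99mZ42fltJSEh/o8iSj5V/nox2ald3hWtuTWl9yJqWvHGsTIBEqLVhTWh0J6QnEk0MgIoWj5Muf4NAI15mxbtD31gpaxRKXFF+zllfWYFXVZd5jLVtgodymIN0a1eAlXl2V2QqIKkfZGfS3L/wqKzVaa/JSVeyvEW0xHw1dL4bNU0haFA4XHIwkF04gHl9RUR7ym2NiYi9dYeqn6N+eYFvh49zaFB3o4RPlLHPZMxrDE4WG24X5H1Lk0smSlUsVI6Rk4/B7NjkRCKJdHdIcoFmf3+AmW1nP1x9Zsu7m53Hf1ywu4KOkoB0hG9gWS5RyZdhuLPo59X2uKP/aQDel0ECwLIcH5MVFV0vVnMufToPfQsje9RuNcGRTXVOlZVgTKFuI7lZfT04jEhrrX6Aw4uyplTDS0/P1uvyapkAsdwAVhQDcgDT783++8795bi2HzBLUj4nNsqpr/T0cXbUrUKEaHGVcXmZnqx0RGVNN1lmkJJbZMVtReS3DXf/SN3/G/9r1YD/9IYAOYYSADMTE24j4Y7E/M/gRyv8mMHyg9LdfkNUeDxTpaWIZ3KEbYGRtHNudYtkKH57VZKv0MBtclBBeX5XdW02qGMPd2DV78T78an/xmbTCkc3BYYN7c179SLKpThHj09TaVOGfIqcnIGNlmyEYXRfoaZyl7SsUHqqKmaBxYCBfZ3LjqXkh5rxtdfyZmAhTFMZcTMw8oqMKnFqXX1SZnImeV8saq93lG6YgGOEcoBxhHaCnm2RnXGRmK+Fl7BcQJV9JlVtesZ6V8dRZlEYZGsWfXwvgHprfX9yPXBlxXyH6aPnlCrCp3QtZ+eARWiIfWJrgH6Ad3uEeW59hGqEkrCWlKCzyruvdz1hMlRAdoIealQcd51HbK19c1JFgIB/f39/d4B+NYlInodNi2fHvMjnz42pWDp1f3+AgH1/fmRod2tmbIp0gsGFh2iSujlHtWqGRkyKeXmkh8CkWbmmfmGJeWyAgIB/gIB/f4B/f4B+X3xkZpZLenBAunxKV1R7gHh7fk5Zindcb5iHe7WXn49KZ0k+eLOJqJS7Z1W8i7XCr8nGWFOkd0FqgWk/gIB/gIB/gH9/gnVndYJlf4B9cXp/q6iJZ1eBelBmkWl9lce0ZJmxgj82qH8xVcWWda2kfXaOanCcjbFwnpZbaSFdmxtQyattgIB/gH9/eT1d218dL7lATW5DaIVempBkeD9kfD1Dadkxf38qPQoInnQktuSRJrAlLUUgYVIeQzYTiW8MYmsPDC8qhNTx1t/1fn5bbjZEdCI1s+qirTaNnK1OPIM4WF5DWEuBvWDT596lXRlogsDYzfPpfKrY7IHFZD1th1KOjliWt8iFvLj3HfniADMGQUwLcXhGLidTpc+bjbx4Vnquy4e8rjlcVWsvHVolQW4l3pJHZpnHhM+/rsqqMICOvyTr8tD7bXDkvdv1zP3/K1T5+IP/5cH+KEnShkJPP3dneK0sfOVDQnRzbC9iz3eVwarIT4jLKqXzy4ONfaZJRZAecE0IMw4ACkQAAHog3VXH0msog0EAKh8JD3kRo2Uvi1aJbmnKeoTbsrvg4cSsIiJGOGmdpeHYys3lnq3jF0Scu57m8NL546D7fob/zOn/883+BAUxJS8EZXIOrMdvpq/QP3V+U4dzbXeDYLOiTI6rfXCR5aSnRlbMTtfQcMfIj8Khm0GJWz6HKmUbO8UZTPdifq74mwosnxMl6ob/2M79wdL1P6OwsMFBYKjUR1ChZ2p7g7C5UUOGeG6RvsmagXCxbcN4MWNBeEEteFJLmTqV03GYK9tMWsMpVDYcf2Zdf4B/ckeE1994NI6G03XAlvWlRx5ykVOUdHqT"/>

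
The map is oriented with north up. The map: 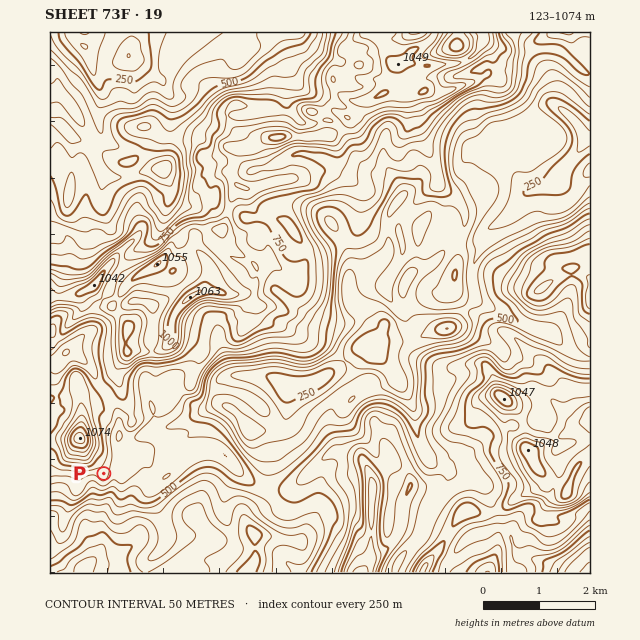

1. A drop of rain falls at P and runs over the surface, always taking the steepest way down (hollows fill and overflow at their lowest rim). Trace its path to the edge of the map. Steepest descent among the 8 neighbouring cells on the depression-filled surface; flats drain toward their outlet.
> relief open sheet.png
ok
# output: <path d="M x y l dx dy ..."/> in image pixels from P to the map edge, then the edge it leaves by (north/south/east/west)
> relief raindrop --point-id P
<path d="M104 474l8 8 0 11-4 9 0 2-4 8 0 4-2 1 0 28-2 6-7 8 0 2-7 7 0 4"/>
exit: south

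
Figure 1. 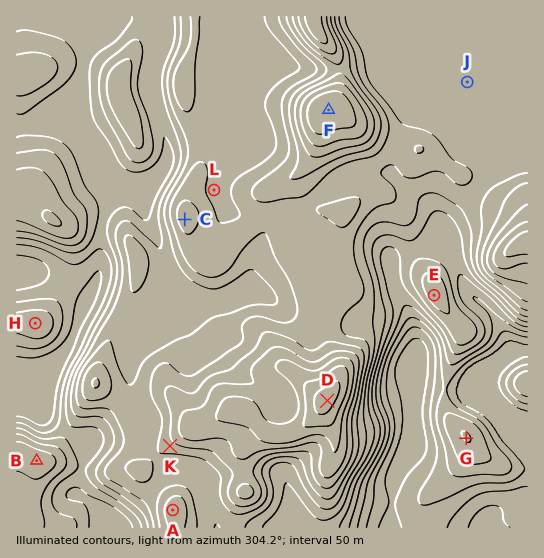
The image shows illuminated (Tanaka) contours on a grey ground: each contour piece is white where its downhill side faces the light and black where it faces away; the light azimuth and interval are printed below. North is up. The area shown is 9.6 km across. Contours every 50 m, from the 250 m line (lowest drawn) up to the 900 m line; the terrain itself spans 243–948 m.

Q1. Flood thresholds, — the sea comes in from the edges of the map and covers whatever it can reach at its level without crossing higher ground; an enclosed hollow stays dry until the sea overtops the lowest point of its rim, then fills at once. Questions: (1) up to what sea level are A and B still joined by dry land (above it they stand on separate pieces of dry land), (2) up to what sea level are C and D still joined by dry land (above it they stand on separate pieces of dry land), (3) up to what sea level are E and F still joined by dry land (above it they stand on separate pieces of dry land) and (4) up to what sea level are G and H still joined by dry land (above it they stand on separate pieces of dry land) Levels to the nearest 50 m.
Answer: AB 500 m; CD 650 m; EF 550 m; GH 400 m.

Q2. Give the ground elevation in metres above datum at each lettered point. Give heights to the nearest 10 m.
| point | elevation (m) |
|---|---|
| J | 640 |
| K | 680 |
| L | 640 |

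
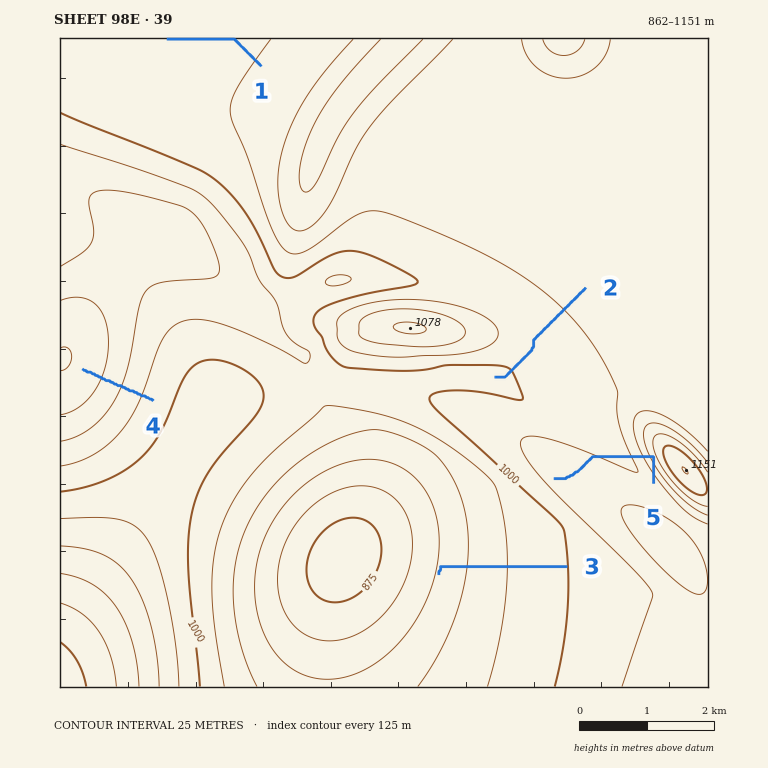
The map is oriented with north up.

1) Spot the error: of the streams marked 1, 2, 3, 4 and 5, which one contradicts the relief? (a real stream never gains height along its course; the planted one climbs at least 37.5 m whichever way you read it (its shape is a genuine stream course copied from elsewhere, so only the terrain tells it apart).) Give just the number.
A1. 5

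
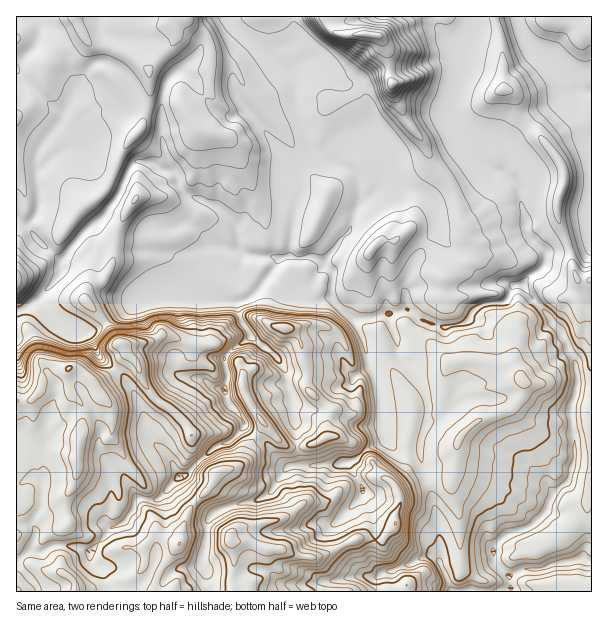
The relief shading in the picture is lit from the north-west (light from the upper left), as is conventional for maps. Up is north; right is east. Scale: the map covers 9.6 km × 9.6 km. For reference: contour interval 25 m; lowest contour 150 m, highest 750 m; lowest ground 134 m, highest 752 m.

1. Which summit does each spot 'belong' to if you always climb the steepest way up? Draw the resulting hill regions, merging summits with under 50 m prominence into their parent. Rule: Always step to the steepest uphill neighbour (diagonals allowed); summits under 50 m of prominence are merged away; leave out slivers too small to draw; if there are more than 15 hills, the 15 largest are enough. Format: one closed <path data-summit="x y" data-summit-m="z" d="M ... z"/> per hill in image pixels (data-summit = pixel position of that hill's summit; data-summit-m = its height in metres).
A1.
<path data-summit="69 368" data-summit-m="752" d="M144 162l-7 0-7 6-15 33-7 11-19 16-21 23-7 10-1 14-20 24-14 9-10 4 1 250 13-12 11 3 12-7 16 0 21 6 21-24 12-5 4-4 11-20 15 1 8-2 8-12 11-9-16-25-14-14-5-10-3-18-10-23-15-17-19-14-8-20-6-3 11-3 19-16 24-13 20-5 19 0 16 4-3 15 2 21-8 17-5 2-5 7 1 9 4 3 24 5 9 7 12 4 4 12 10 11 6 12 16 13 25 28 64-2 13 24 0 6-22 24-4 6 0 4 19 38 13 11 11-1 2 16 129 0 0-16 12-6 18 0 15-6 23-5 14 1 0-176-15 0-1-22-14-29-40-49-9 2-7 15-27 6-5 4-7 11-8 3-25 0-14-6-10-9-23 3-12 5-19 1 10 26 4 23-13 6-9 11-12 1-13-7-35-6-11-16-27-22-9-14-5-16 1-4 12-3 11-11 18-27-9-4-15 0-11-3-3-4-4-22-11-15-10-7-27-11-7-6-3-11-5-7-8 0-12-7z"/><path data-summit="185 17" data-summit-m="438" d="M228 16l-212 1 0 201 10 6 6 10 25 24 5 2 18-24 28-24 12-18 10-26 7-6 16 1 8 6 12 1 5 7 3 11 7 6 27 11 10 7 11 15 4 22 3 4 35 6 11-4 3-36 8-25 0-6-5-8 0-7 4-5 23-16-9-6-13-27-5-15 0-18-5-12-44-37-17-17z"/><path data-summit="368 35" data-summit-m="535" d="M435 16l-205 0-1 4 17 17 44 37 5 12 0 18 5 15 17 31 4 1 9 9 9 3 5-11 10-8 9-5 15 1 7 9 3 13 0 15-3 5 16 6 16 4 16 12 5 12 0 12-28 41-6 16 2 21 2 4 18 12 14 4 12 0 15-4 7-11 8-5 24-5 7-15 9-2 8-8 12-9 4-6 0-9-18-19-11-48-13-13-7-2-9-6-36-42 0-14 8-27 4-36-15-7-10-11z"/><path data-summit="503 90" data-summit-m="333" d="M516 16l-42 1 0 12-10 16-4 36-8 27 0 14 36 42 9 6 7 2 13 13 11 48 18 19 0 9-4 6-12 9-7 9 39 48 14 29 1 22 14 0 1-292-13-4-3-7-19-17-23-14-10-11z"/><path data-summit="230 540" data-summit-m="686" d="M348 463l-58 3-8 8-11 18-5 4-14 6-19 3-18 7-7 9-2 21-4 16 0 6 9 17 1 10 168 1-1-16-11 1-13-11-19-38 0-4 4-6 22-24 0-6z"/><path data-summit="180 543" data-summit-m="701" d="M245 426l-15 16-18 8-26 25-9 3-16 20-8 2-15-1-11 20-4 4-12 5-20 23 0 12 15 13 7 16 99-1-1-10-9-17 4-22 0-15 4-9 14-10 21-6 7 0 14-6 5-4 11-18 7-7-4-1-13-13-2-6z"/><path data-summit="120 344" data-summit-m="698" d="M177 296l-19 0-20 5-24 13-19 16-11 3 6 3 8 20 28 22 13 24 11 36 14 14 12 21 7 3 29-26 18-8 14-16 0-4-16-20-4-12-9-2-12-9-21-3-7-5-1-9 5-7 5-2 8-17-2-21 3-10-1-5z"/><path data-summit="284 327" data-summit-m="518" d="M291 256l-12 3-19 28-11 11-13 4 5 19 9 14 10 9 12 8 16 21 35 6 13 7 12-1 9-11 13-6-4-23-10-24-11-8-11-11-3-6 1-24-11-12-6-2z"/><path data-summit="371 251" data-summit-m="363" d="M389 182l-8 2-9 10-12 9-6 12-4 15-10 10-15 21 0 3 7 8-1 24 3 6 20 17 21-1 33-9-4-16 2-12 9-21 23-32-2-18-13-16-10-4-17-3z"/><path data-summit="551 17" data-summit-m="268" d="M591 16l-74 1 3 13 8 14 6 6 23 14 19 17 3 7 8 3 5-1z"/><path data-summit="63 573" data-summit-m="709" d="M69 546l-16 0-12 7-9-3-6 3-10 10 0 28 95 1 1-5-6-11-15-13 0-11z"/><path data-summit="17 281" data-summit-m="486" d="M17 218l-1 93 2 1 21-12 16-19 6-9 0-12-13-10-22-26z"/><path data-summit="587 591" data-summit-m="221" d="M584 559l-29 5-15 6-18 0-12 6 1 15 80 1 1-31z"/>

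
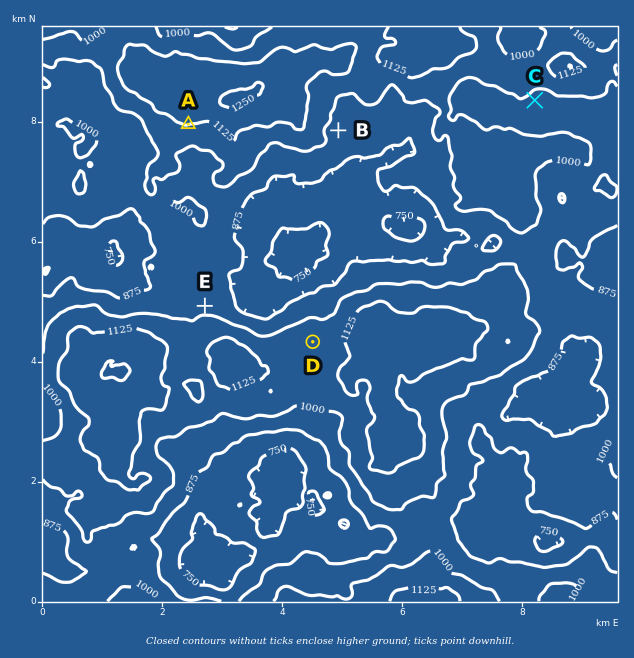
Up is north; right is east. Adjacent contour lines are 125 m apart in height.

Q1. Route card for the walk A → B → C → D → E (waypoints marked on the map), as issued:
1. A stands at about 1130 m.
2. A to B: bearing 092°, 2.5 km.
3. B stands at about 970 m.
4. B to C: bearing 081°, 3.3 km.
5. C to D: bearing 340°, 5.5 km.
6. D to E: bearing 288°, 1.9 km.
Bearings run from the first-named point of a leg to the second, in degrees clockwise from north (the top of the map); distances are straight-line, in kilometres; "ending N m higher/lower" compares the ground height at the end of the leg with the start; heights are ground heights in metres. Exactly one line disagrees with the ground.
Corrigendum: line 5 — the bearing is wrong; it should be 223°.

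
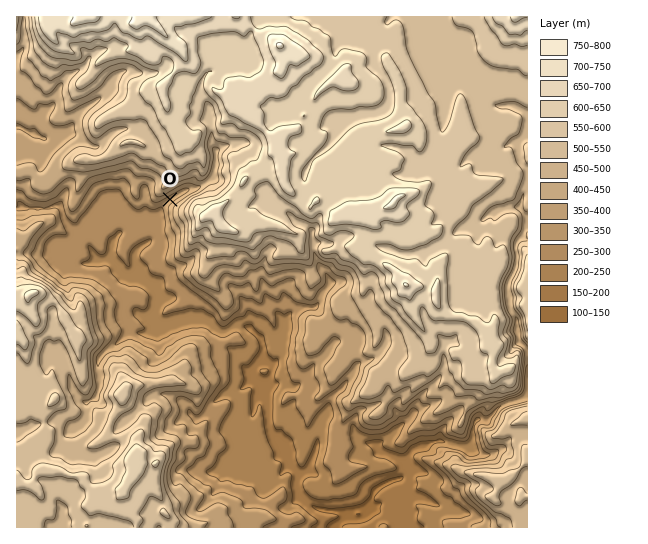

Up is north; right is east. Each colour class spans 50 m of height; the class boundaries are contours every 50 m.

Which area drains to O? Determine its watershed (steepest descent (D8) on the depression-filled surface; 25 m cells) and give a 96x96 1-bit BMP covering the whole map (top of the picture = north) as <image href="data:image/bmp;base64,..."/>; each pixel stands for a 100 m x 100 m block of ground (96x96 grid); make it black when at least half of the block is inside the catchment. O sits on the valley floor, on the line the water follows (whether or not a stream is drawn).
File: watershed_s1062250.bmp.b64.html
<image width="96" height="96" href="data:image/bmp;base64,Qk2+BAAAAAAAAD4AAAAoAAAAYAAAAGAAAAABAAEAAAAAAIAEAAATCwAAEwsAAAIAAAAAAAAA////AAAAAAAAAAAAAAAAAAAAAAAAAAAAAAAAAAAAAAAAAAAAAAAAAAAAAAAAAAAAAAAAAAAAAAAAAAAAAAAAAAAAAAAAAAAAAAAAAAAAAAAAAAAAAAAAAAAAAAAAAAAAAAAAAAAAAAAAAAAAAAAAAAAAAAAAAAAAAAAAAAAAAAAAAAAAAAAAAAAAAAAAAAAAAAAAAAAAAAAAAAAAAAAAAAAAAAAAAAAAAAAAAAAAAAAAAAAAAAAAAAAAAAAAAAAAAAAAAAAAAAAAAAAAAAAAAAAAAAAAAAAAAAAAAAAAAAAAAAAAAAAAAAAAAAAAAAAAAAAAAAAAAAAAAAAAAAAAAAAAAAAAAAAAAAAAAAAAAAAAAAAAAAAAAAAAAAAAAAAAAAAAAAAAAAAAAAAAAAAAAAAAAAAAAAAAAAAAAAAAAAAAAAAAAAAAAAAAAAAAAAAAAAAAAAAAAAAAAAAAAAAAAAAAAAAAAAAAAAAAAAAAAAAAAAAAAAAAAAAAAAAAAAAAAAAAAAAAAAAAAAAAAAAAAAAAAAAAAAAAAAAAAAAAAAAAAAAAAAAAAAAAAAAAAAAAAAAAAAAAAAAAAAAAAAAAAAAAAAAAAAAAAAAAAAAAAAAAAAAAAAAAAAAAAAAAAAAAAAAAAAAAAAAAAAAAAAAAAAAAAAAAAAAAAAAAAAAAAAAAAAAAAAAAAAAAAAAAAAAAAAAAAAAAAAAAAAAAAAAAAAAAAAAAAAAAAAAAAAAAAAAAAAAAAAAAAAAAAAAAAAAAAAAAAAAAAAAAAAAAAAAAAAAAAAAAAAAAAAAAAAAAAAAAAAAAAAAAAAAAAAAAAAAAAAAAAAAAAAAAAAAAAAAAAAAAAAAAAAAAAAAAAAAAAAAAAAAAAAAAAAAAAAAAAAAAAAAAAAAAAAAAAAAAAAAAAAAAAAAAAAAAAAAAAAAAAAAAAAAAAAAAAAAAAAAAAAAAOAAAAAAAAAAAAAAD/gAAAAAAAAAAAAAH/wAAAAAAAAAAAAAP/4AAAAAAAAAAAAAP/8AAAAAAAAAAAAAP/8AAAAAAAAAAAAAH/+AAAAAAAAAAAAAD//gAAAAAAAAAAAAD//wAAAAAAAAAAAAB//4AAAAAAAAAAAAB//4AAAAAAAAAAAAB//8AAAAAAAAAAAAB//+AAAAAAAAAAAAB//8AAAAAAAAAAAAB//4AAAAAAAAAAAAD//4AAAAAAAAAAAAD//wAAAAAAAAAAAAH//gAAAAAAAAAAAAH/+AAAAAAAAAAAAAP/4AAAAAAAAAAAAAP/4AAAAAAAAAAAAAP/4AAAAAAAAAAAAAP/8AAAAAAAAAAAAAf//gAAAAAAAAAAAAP//4AAAAAAAAAAAAH//8AAAAAAAAAAAAD//+AAAAAAAAAAAAB///AAAAAAAAAAAAA///AAAAAAAAAAAAA///AAAAAAAAAAAAB///AAAAAAAAAAAAD//+AAAAAAAAAAAAH//8AAAAAAAAAAAAP//wAAAAAAAAAAAAf//gAAAAAAAAAAAA//+AAAAAAAAAAAAB//8AAAAAAAAA="/>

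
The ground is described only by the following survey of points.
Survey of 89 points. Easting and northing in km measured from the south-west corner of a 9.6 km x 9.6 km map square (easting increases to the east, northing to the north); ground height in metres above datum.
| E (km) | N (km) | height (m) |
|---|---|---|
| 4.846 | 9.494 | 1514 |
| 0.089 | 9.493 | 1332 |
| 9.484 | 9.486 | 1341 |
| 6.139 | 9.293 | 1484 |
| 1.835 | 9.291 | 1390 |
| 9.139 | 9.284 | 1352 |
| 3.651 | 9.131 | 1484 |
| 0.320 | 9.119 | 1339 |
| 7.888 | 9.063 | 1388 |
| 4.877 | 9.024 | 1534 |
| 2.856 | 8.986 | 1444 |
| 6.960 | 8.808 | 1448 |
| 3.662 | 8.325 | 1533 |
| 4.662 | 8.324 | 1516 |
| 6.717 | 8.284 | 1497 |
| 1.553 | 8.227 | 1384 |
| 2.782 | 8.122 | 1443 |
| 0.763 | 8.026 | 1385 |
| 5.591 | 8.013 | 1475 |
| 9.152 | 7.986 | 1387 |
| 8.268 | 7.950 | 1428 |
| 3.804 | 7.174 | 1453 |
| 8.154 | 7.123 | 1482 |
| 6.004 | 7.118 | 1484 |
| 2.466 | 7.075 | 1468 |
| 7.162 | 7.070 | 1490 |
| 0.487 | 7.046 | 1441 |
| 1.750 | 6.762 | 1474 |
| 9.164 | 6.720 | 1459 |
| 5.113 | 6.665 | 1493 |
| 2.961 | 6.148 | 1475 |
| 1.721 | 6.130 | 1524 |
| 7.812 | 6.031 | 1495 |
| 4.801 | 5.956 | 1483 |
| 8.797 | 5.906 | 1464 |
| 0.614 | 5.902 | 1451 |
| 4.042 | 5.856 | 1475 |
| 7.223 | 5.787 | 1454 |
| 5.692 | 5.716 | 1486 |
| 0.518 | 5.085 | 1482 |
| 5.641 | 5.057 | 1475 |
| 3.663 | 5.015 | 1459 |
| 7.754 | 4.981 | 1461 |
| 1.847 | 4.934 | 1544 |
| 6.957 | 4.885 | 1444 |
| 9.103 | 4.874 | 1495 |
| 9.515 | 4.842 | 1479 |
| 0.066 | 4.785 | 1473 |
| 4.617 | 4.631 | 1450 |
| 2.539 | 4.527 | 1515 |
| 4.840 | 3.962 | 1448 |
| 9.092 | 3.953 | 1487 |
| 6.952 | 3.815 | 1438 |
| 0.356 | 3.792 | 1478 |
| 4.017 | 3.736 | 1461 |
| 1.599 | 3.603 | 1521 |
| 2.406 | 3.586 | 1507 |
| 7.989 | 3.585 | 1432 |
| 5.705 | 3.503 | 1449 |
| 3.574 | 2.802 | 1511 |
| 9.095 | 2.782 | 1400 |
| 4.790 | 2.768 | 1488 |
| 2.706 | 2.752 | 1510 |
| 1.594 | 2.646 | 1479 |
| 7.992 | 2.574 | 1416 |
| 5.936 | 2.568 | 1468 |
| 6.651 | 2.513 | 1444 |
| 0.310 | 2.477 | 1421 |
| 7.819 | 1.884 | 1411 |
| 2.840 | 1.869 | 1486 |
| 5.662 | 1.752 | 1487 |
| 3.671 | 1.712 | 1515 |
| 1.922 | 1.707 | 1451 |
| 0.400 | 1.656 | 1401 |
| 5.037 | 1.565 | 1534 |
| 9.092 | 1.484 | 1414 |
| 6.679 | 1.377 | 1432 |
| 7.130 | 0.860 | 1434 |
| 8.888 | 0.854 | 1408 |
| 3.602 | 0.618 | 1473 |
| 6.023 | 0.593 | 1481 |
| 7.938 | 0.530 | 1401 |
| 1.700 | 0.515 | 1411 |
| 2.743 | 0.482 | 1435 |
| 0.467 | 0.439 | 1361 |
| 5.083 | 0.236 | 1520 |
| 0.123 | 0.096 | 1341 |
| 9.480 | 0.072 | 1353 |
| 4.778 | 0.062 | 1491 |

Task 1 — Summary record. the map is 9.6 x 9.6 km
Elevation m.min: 1330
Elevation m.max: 1545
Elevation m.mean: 1460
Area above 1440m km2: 64.5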